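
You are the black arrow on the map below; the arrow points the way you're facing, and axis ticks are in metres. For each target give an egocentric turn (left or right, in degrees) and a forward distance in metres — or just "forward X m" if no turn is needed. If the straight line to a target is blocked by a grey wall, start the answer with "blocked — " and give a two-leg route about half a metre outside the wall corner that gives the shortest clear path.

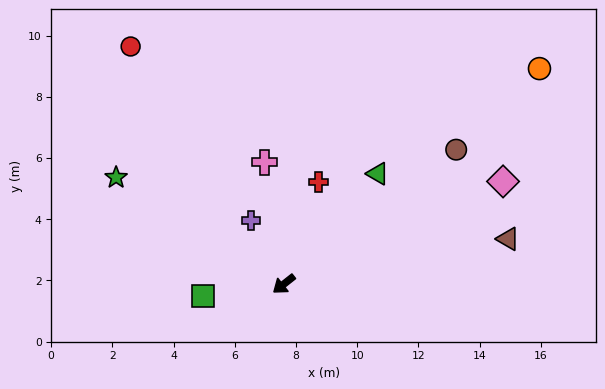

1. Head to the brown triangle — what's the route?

turn left 153°, forward 7.5 m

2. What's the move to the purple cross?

turn right 101°, forward 2.3 m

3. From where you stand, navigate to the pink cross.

turn right 119°, forward 4.0 m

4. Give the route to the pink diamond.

turn left 167°, forward 7.9 m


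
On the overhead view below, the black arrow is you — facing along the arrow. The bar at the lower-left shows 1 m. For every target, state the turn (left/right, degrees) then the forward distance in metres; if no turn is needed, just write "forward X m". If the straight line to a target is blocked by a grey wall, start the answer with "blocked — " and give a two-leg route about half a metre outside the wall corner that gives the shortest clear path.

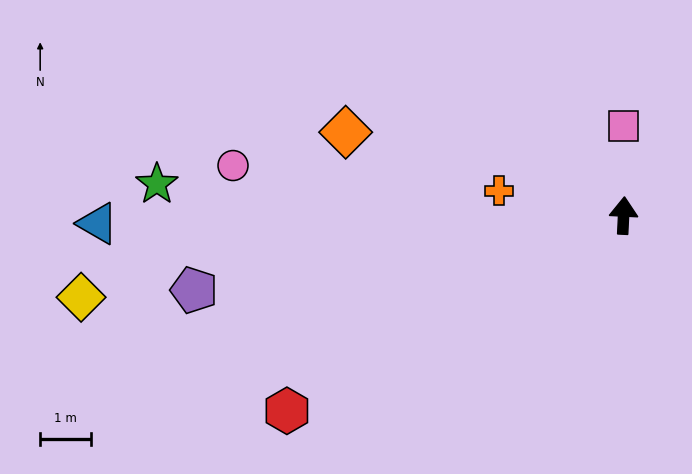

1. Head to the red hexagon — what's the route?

turn left 123°, forward 7.6 m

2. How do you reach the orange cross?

turn left 81°, forward 2.5 m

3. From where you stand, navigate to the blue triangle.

turn left 94°, forward 10.3 m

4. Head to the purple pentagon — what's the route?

turn left 103°, forward 8.5 m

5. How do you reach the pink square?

turn left 3°, forward 1.8 m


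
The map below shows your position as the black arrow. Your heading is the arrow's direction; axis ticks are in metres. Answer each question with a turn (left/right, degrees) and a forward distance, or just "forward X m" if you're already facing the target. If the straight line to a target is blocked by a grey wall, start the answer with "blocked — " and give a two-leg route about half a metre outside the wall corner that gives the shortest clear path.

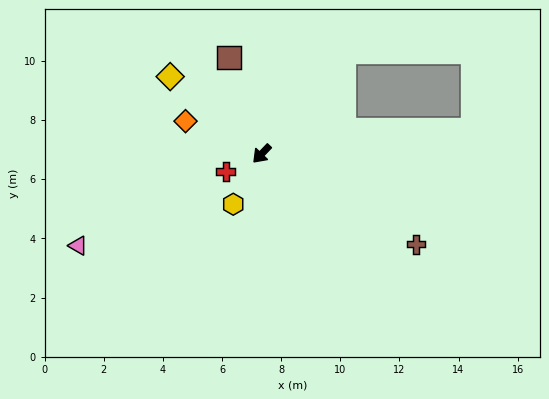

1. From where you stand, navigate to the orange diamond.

turn right 70°, forward 2.8 m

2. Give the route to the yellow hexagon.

turn left 14°, forward 2.0 m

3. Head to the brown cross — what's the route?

turn left 103°, forward 6.1 m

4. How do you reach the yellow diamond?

turn right 86°, forward 4.0 m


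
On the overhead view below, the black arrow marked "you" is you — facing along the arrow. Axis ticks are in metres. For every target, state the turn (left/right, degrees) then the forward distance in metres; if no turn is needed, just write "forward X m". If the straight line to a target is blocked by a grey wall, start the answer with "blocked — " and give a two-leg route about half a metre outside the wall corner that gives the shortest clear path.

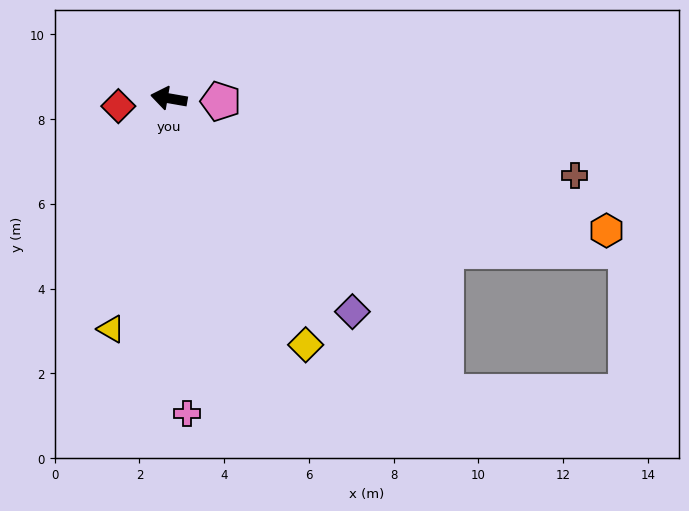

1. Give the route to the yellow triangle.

turn left 86°, forward 5.6 m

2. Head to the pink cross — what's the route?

turn left 103°, forward 7.5 m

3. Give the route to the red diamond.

turn left 19°, forward 1.2 m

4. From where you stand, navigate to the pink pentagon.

turn right 174°, forward 1.2 m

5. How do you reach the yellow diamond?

turn left 129°, forward 6.7 m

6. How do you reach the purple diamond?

turn left 141°, forward 6.6 m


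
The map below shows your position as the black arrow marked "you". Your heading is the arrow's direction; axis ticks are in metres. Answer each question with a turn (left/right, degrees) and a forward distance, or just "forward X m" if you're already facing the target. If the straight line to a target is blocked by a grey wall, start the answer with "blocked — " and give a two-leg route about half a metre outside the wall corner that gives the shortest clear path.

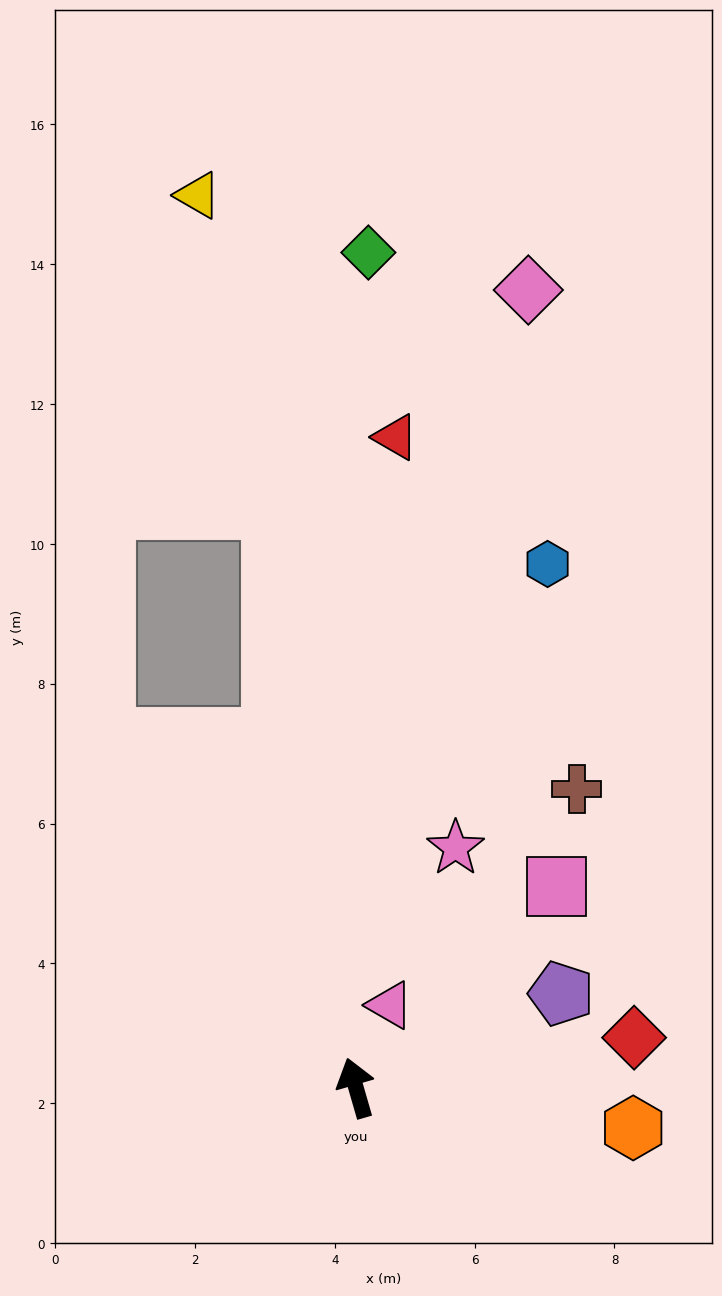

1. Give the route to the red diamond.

turn right 96°, forward 4.0 m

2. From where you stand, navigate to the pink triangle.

turn right 38°, forward 1.3 m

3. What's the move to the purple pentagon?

turn right 81°, forward 3.2 m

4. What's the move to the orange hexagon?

turn right 114°, forward 4.0 m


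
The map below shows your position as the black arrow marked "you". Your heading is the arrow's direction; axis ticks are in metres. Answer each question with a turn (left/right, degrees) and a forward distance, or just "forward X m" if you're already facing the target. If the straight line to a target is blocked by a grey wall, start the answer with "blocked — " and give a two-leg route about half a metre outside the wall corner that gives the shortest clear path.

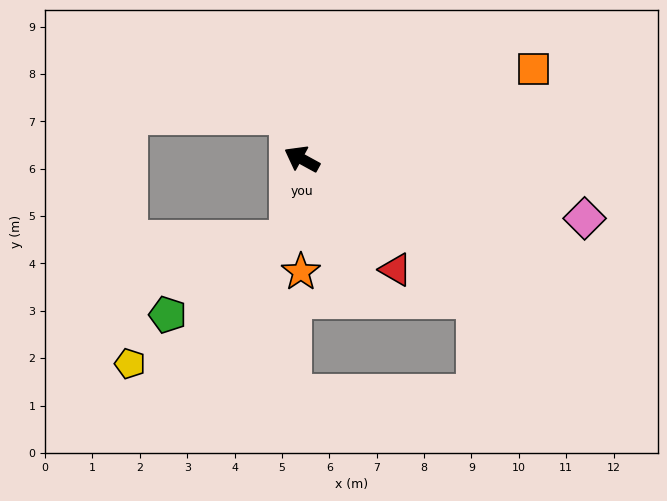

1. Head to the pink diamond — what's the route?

turn right 163°, forward 6.1 m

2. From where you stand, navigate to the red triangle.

turn left 159°, forward 3.1 m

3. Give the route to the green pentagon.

blocked — turn left 110°, forward 1.7 m, then turn right 50°, forward 3.0 m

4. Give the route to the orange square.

turn right 130°, forward 5.3 m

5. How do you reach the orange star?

turn left 118°, forward 2.4 m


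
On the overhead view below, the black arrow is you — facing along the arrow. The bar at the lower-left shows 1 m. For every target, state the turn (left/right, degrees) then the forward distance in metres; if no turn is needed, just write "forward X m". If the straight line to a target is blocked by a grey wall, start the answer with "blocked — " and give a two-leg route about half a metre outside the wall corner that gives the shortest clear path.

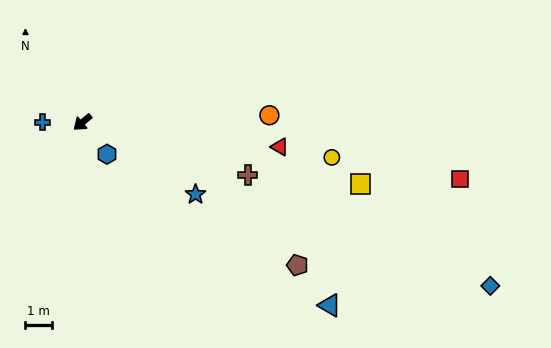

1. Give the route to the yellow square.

turn left 128°, forward 10.7 m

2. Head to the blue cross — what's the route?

turn right 40°, forward 1.5 m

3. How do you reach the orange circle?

turn left 142°, forward 7.0 m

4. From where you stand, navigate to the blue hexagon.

turn left 88°, forward 1.5 m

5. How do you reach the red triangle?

turn left 133°, forward 7.5 m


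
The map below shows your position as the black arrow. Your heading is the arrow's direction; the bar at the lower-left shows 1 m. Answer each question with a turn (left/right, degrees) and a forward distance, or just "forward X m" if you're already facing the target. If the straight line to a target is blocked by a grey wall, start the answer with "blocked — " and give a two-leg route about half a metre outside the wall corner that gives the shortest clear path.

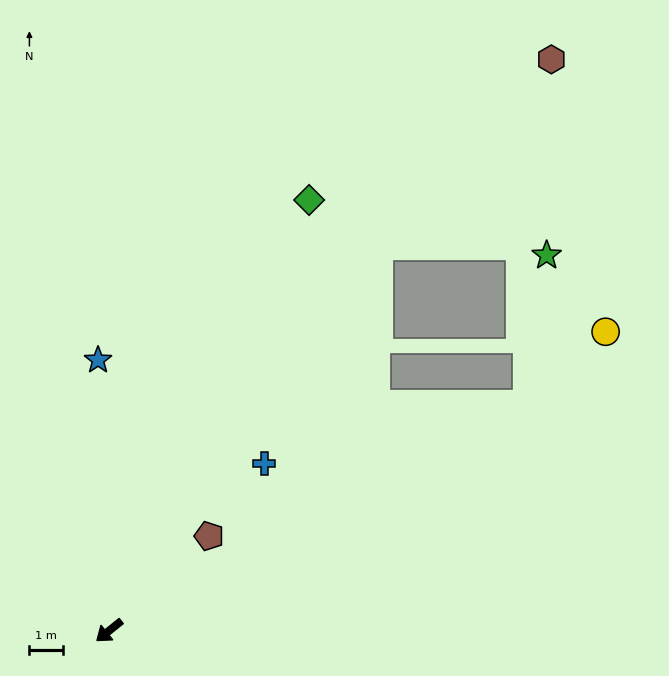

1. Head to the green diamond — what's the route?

turn right 154°, forward 14.0 m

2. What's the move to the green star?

blocked — turn left 170°, forward 14.1 m, then turn left 54°, forward 4.4 m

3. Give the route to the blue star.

turn right 126°, forward 8.0 m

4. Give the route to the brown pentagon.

turn right 175°, forward 4.1 m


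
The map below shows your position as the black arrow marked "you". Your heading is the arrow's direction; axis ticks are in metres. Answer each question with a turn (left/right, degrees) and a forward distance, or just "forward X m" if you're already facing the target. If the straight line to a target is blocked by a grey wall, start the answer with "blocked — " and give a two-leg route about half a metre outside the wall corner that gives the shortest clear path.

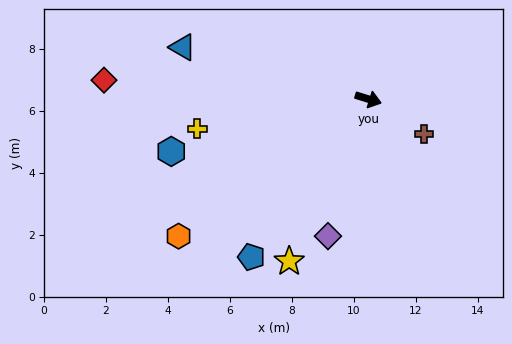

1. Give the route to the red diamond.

turn right 167°, forward 8.6 m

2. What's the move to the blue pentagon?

turn right 109°, forward 6.3 m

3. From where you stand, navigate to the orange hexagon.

turn right 127°, forward 7.6 m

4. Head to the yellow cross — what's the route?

turn right 153°, forward 5.6 m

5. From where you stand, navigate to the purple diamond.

turn right 89°, forward 4.6 m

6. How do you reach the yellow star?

turn right 99°, forward 5.8 m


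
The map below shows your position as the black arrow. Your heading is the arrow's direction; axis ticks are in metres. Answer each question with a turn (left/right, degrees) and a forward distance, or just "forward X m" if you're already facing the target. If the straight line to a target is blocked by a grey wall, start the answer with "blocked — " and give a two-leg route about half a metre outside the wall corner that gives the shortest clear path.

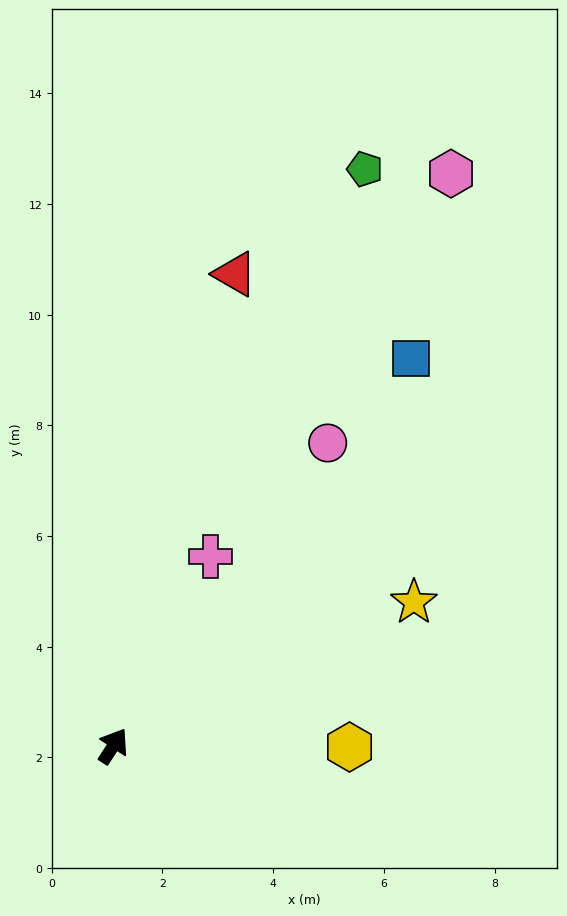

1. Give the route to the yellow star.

turn right 32°, forward 6.0 m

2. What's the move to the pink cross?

turn left 6°, forward 3.8 m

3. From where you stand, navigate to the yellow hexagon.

turn right 57°, forward 4.3 m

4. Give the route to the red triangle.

turn left 18°, forward 8.8 m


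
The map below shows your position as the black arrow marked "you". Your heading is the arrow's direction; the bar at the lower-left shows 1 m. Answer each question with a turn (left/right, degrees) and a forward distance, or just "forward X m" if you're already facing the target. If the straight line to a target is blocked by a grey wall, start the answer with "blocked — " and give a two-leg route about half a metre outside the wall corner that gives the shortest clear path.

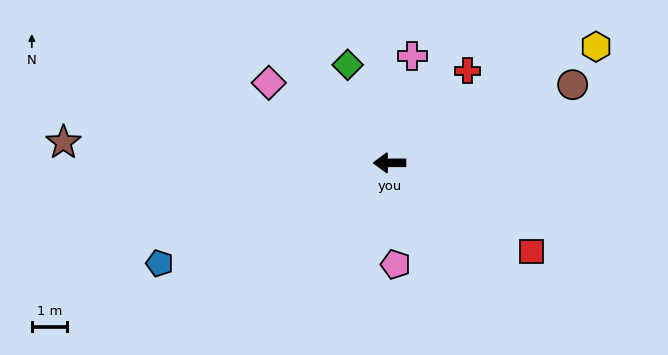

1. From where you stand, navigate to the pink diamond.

turn right 34°, forward 4.1 m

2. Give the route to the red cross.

turn right 130°, forward 3.4 m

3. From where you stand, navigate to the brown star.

turn right 4°, forward 9.2 m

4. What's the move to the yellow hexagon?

turn right 151°, forward 6.7 m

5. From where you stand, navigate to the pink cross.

turn right 102°, forward 3.1 m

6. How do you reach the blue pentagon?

turn left 23°, forward 7.1 m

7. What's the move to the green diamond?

turn right 67°, forward 3.0 m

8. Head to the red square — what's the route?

turn left 148°, forward 4.7 m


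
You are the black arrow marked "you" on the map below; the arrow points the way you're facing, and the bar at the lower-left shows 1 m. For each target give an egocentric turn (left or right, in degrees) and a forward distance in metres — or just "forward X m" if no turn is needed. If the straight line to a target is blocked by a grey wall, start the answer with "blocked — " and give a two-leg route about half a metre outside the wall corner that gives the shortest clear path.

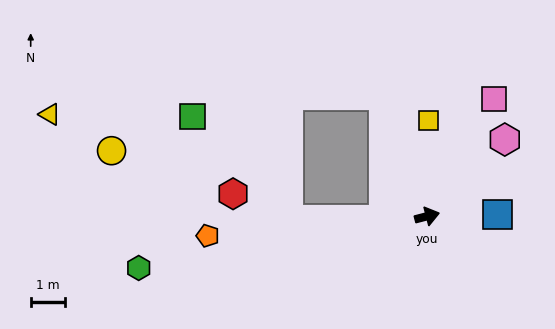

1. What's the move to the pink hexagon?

turn left 30°, forward 3.1 m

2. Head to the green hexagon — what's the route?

turn left 176°, forward 8.4 m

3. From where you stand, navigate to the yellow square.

turn left 75°, forward 2.8 m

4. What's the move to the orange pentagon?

turn left 171°, forward 6.3 m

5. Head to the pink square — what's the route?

turn left 46°, forward 3.9 m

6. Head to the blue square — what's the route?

turn right 13°, forward 2.0 m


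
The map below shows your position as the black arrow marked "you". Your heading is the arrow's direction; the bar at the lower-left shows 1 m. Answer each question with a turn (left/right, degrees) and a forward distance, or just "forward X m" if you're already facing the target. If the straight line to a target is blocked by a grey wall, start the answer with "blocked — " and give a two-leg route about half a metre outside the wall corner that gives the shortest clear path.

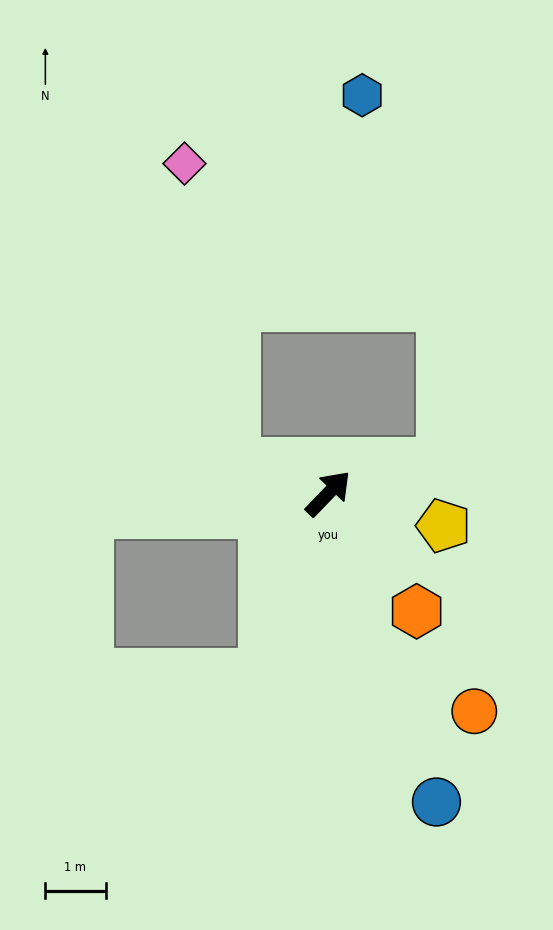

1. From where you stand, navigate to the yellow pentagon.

turn right 62°, forward 2.0 m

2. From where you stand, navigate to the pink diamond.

blocked — turn left 116°, forward 1.6 m, then turn right 63°, forward 5.0 m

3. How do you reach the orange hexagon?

turn right 99°, forward 2.4 m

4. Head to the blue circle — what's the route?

turn right 117°, forward 5.4 m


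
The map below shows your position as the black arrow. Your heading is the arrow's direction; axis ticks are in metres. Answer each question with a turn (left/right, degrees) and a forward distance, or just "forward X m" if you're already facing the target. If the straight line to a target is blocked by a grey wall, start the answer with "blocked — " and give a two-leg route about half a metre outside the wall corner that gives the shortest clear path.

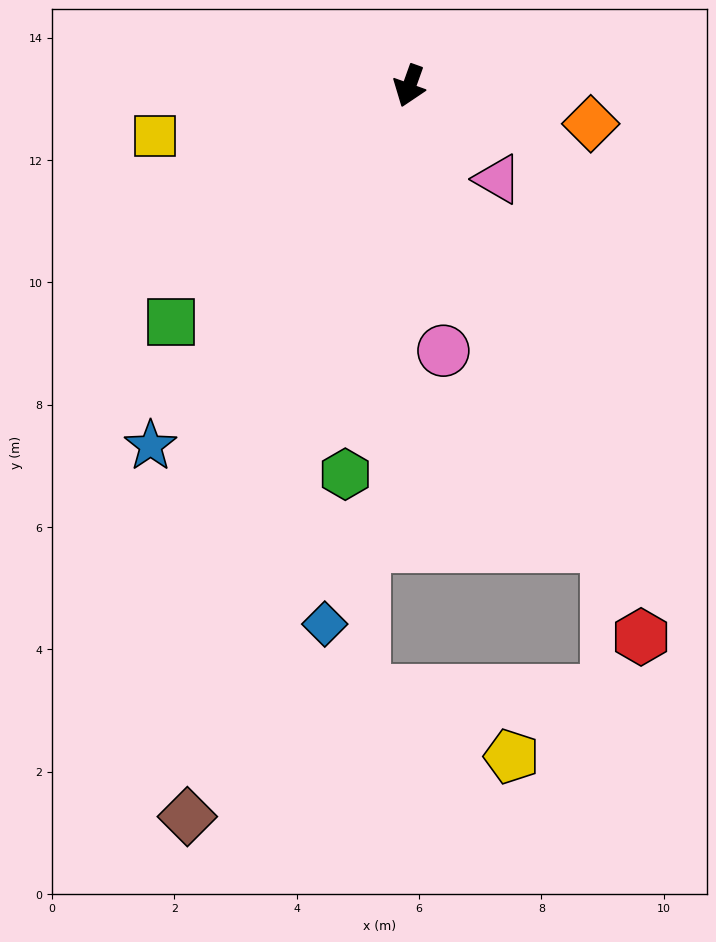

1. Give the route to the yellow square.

turn right 59°, forward 4.2 m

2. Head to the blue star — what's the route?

turn right 16°, forward 7.2 m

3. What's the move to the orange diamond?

turn left 98°, forward 3.0 m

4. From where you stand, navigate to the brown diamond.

turn left 3°, forward 12.5 m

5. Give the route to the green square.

turn right 26°, forward 5.5 m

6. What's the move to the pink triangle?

turn left 63°, forward 2.1 m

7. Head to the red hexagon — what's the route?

turn left 43°, forward 9.8 m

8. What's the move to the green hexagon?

turn left 10°, forward 6.4 m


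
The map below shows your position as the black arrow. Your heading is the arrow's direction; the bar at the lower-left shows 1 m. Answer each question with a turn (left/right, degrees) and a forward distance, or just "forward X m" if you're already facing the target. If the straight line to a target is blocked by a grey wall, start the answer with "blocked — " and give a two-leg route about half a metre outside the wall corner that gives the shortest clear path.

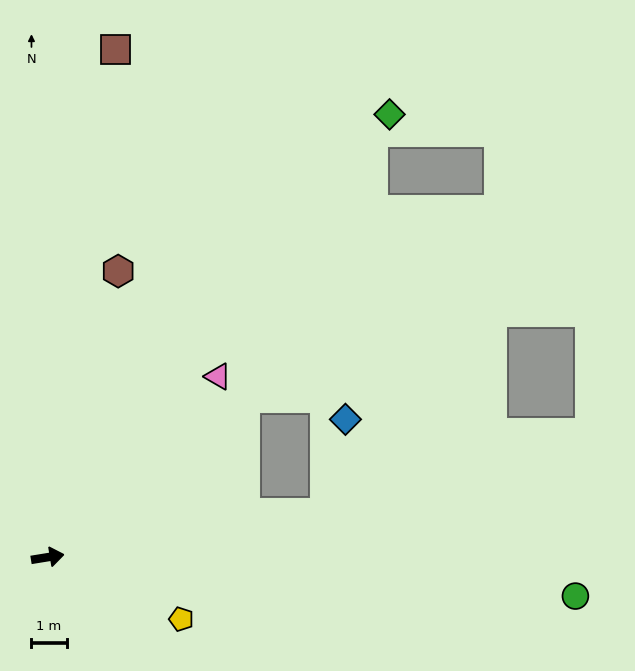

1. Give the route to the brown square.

turn left 73°, forward 14.6 m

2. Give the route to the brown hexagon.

turn left 67°, forward 8.4 m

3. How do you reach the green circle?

turn right 13°, forward 15.1 m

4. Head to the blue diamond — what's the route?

blocked — forward 8.0 m, then turn left 68°, forward 2.7 m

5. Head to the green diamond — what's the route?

turn left 43°, forward 16.0 m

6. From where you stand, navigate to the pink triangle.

turn left 37°, forward 7.1 m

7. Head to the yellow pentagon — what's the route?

turn right 34°, forward 4.2 m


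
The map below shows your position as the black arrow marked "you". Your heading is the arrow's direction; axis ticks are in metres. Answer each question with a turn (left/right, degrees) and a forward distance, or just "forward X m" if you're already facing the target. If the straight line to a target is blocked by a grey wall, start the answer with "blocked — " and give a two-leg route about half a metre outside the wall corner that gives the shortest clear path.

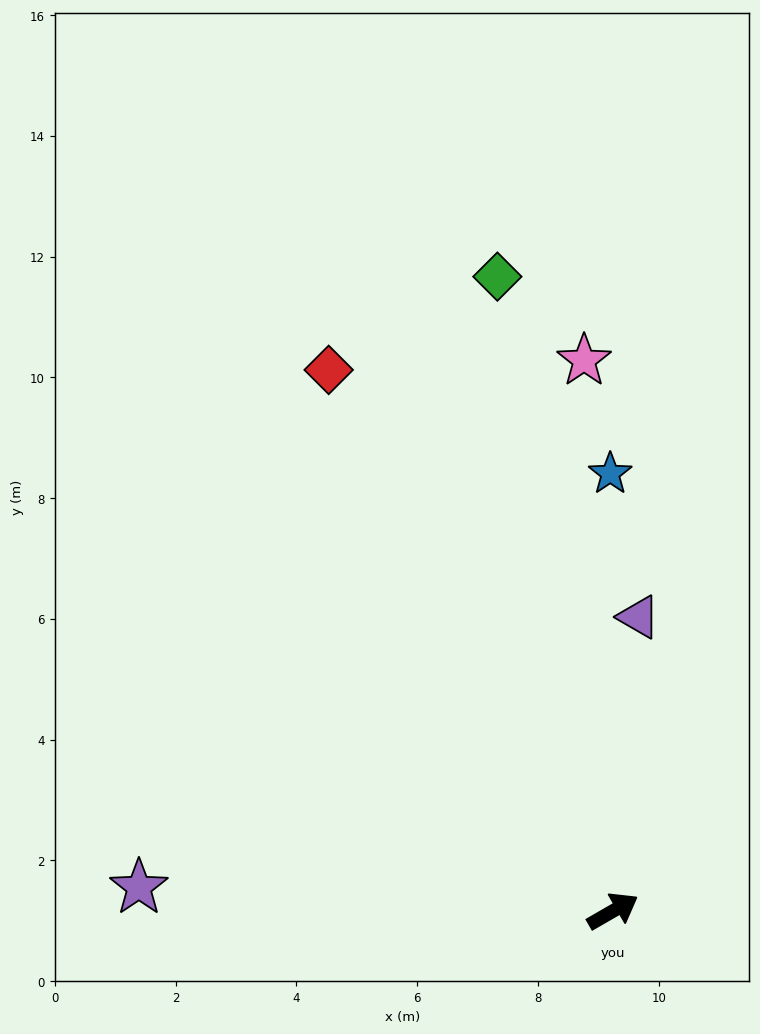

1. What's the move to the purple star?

turn left 147°, forward 7.9 m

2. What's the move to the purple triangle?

turn left 55°, forward 4.9 m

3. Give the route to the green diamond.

turn left 70°, forward 10.7 m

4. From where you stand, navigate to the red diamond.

turn left 88°, forward 10.1 m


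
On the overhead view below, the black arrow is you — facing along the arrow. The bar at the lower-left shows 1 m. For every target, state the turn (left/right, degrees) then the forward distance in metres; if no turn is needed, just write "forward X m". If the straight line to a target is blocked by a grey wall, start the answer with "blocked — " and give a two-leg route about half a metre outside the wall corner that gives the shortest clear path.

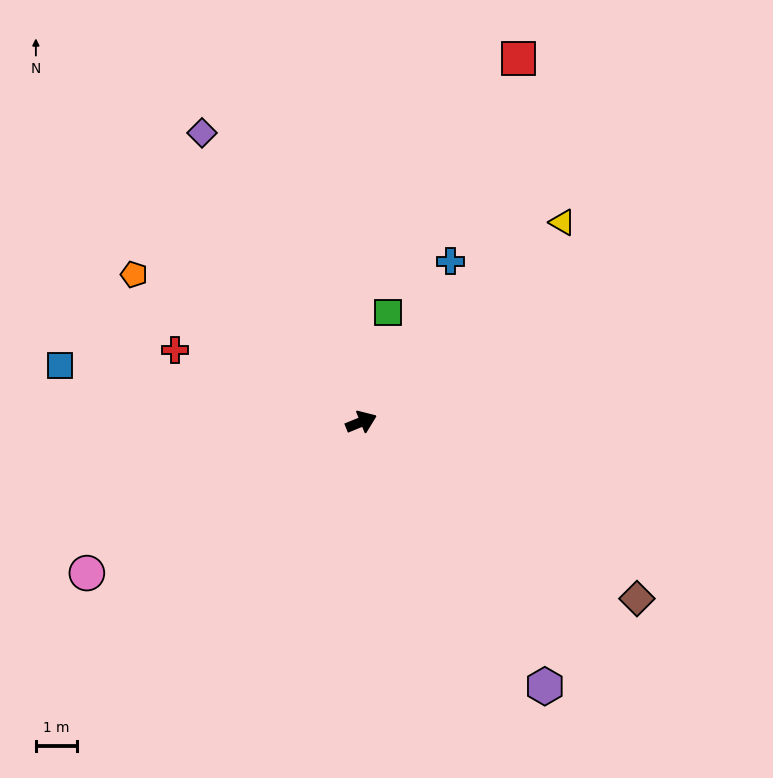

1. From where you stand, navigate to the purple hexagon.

turn right 77°, forward 7.7 m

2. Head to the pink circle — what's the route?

turn right 173°, forward 7.5 m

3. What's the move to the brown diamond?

turn right 55°, forward 7.9 m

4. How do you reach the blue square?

turn left 147°, forward 7.4 m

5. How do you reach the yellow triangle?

turn left 23°, forward 6.8 m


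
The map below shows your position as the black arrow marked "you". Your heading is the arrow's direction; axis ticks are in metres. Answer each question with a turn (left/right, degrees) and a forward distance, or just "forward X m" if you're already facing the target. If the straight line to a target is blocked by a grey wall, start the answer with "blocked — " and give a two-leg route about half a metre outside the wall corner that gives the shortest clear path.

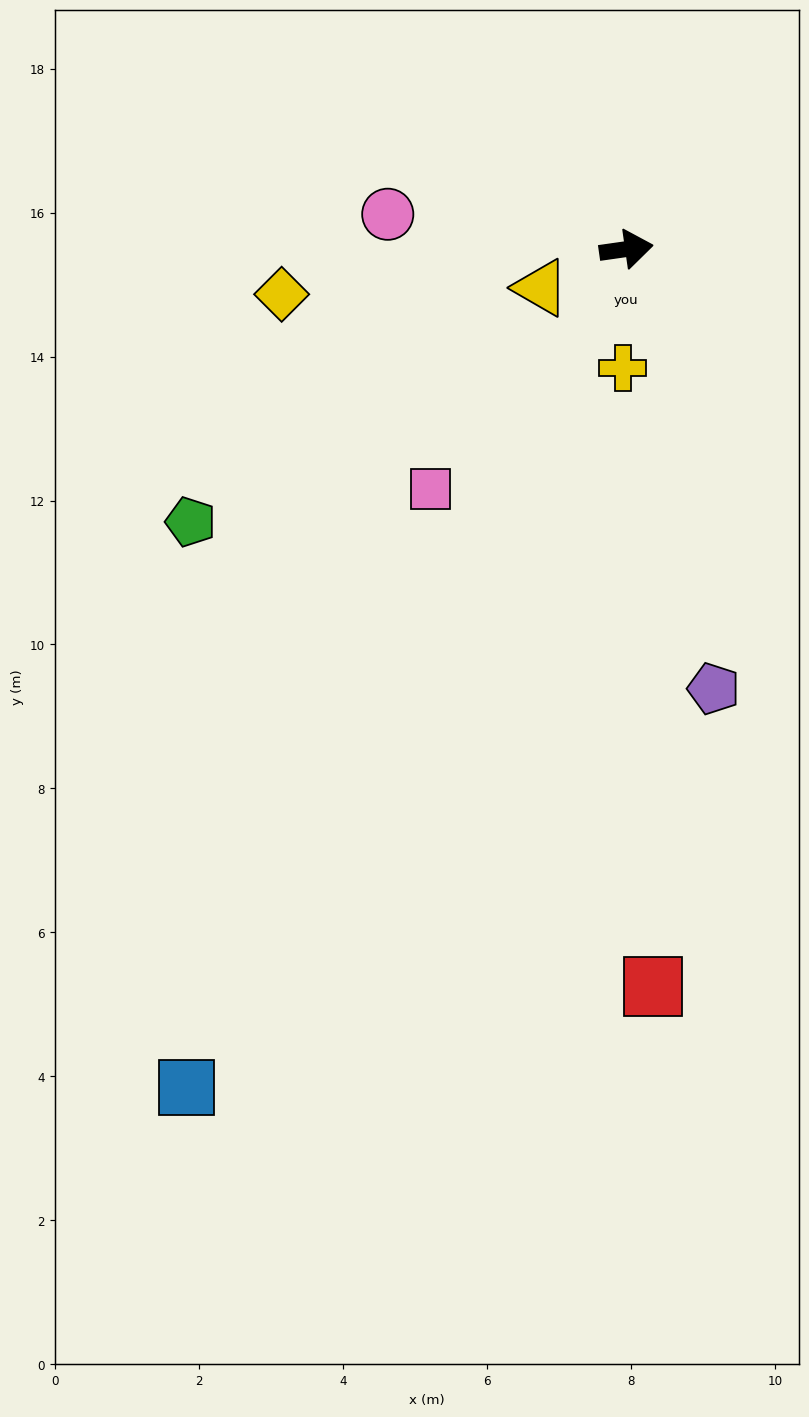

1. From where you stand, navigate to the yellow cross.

turn right 100°, forward 1.7 m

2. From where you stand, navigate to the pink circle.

turn left 164°, forward 3.4 m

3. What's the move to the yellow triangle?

turn right 164°, forward 1.3 m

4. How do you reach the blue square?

turn right 126°, forward 13.2 m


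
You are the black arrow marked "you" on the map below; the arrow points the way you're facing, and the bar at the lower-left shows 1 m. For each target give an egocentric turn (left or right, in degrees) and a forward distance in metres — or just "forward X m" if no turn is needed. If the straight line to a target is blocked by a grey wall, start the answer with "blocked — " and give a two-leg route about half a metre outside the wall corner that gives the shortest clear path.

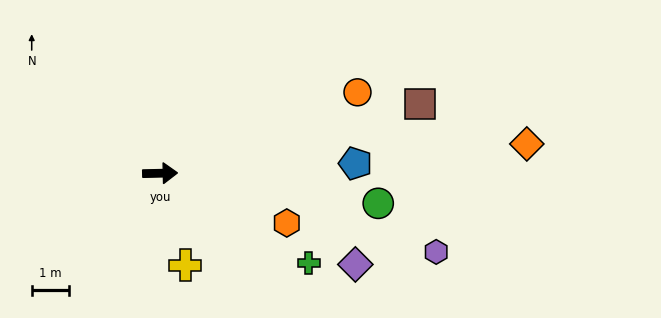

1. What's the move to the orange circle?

turn left 21°, forward 5.7 m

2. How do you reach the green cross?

turn right 32°, forward 4.6 m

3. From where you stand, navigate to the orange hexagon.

turn right 23°, forward 3.6 m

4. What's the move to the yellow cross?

turn right 76°, forward 2.5 m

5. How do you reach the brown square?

turn left 14°, forward 7.2 m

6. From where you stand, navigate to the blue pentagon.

forward 5.2 m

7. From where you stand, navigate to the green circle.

turn right 9°, forward 5.9 m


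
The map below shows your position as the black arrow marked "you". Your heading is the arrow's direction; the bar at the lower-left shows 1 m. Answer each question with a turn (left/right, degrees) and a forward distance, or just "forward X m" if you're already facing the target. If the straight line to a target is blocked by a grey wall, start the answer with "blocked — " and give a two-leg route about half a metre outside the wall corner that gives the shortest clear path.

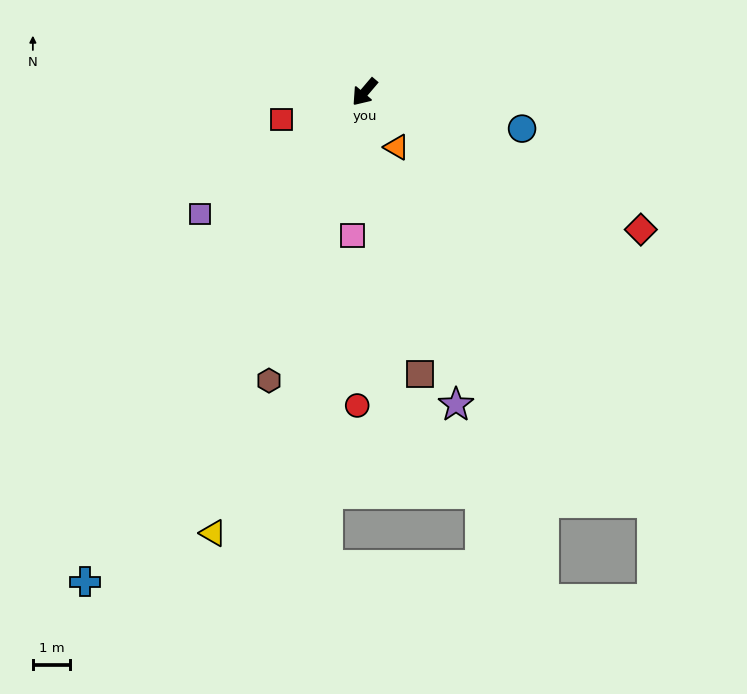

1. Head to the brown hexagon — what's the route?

turn left 22°, forward 8.2 m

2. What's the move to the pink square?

turn left 35°, forward 3.9 m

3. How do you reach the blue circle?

turn left 117°, forward 4.4 m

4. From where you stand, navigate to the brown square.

turn left 51°, forward 7.8 m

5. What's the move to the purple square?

turn right 13°, forward 5.5 m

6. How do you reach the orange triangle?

turn left 71°, forward 1.7 m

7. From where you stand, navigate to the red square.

turn right 31°, forward 2.4 m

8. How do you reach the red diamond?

turn left 104°, forward 8.3 m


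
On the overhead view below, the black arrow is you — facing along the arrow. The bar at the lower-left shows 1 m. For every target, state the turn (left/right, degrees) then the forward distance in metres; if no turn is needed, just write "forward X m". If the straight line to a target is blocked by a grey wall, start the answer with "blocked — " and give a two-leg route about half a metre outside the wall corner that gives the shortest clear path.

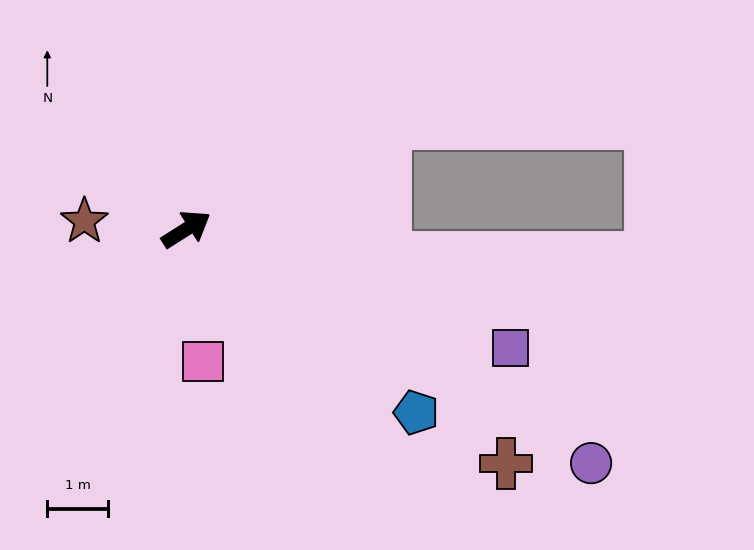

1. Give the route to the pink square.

turn right 115°, forward 2.2 m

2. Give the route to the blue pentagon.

turn right 71°, forward 4.8 m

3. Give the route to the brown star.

turn left 143°, forward 1.7 m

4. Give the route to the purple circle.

turn right 62°, forward 7.7 m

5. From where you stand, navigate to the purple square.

turn right 52°, forward 5.7 m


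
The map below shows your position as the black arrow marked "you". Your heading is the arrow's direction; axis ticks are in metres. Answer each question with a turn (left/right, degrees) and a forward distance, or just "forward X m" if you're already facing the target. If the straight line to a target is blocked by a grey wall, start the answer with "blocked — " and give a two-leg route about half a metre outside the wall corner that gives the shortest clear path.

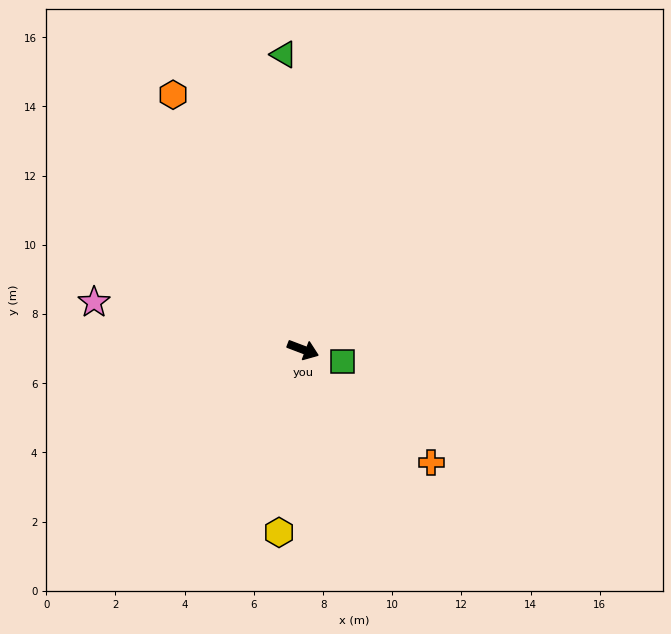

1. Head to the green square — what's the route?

turn left 4°, forward 1.2 m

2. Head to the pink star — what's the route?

turn right 172°, forward 6.2 m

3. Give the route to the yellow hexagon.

turn right 77°, forward 5.3 m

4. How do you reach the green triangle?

turn left 115°, forward 8.5 m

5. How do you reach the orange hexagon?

turn left 138°, forward 8.3 m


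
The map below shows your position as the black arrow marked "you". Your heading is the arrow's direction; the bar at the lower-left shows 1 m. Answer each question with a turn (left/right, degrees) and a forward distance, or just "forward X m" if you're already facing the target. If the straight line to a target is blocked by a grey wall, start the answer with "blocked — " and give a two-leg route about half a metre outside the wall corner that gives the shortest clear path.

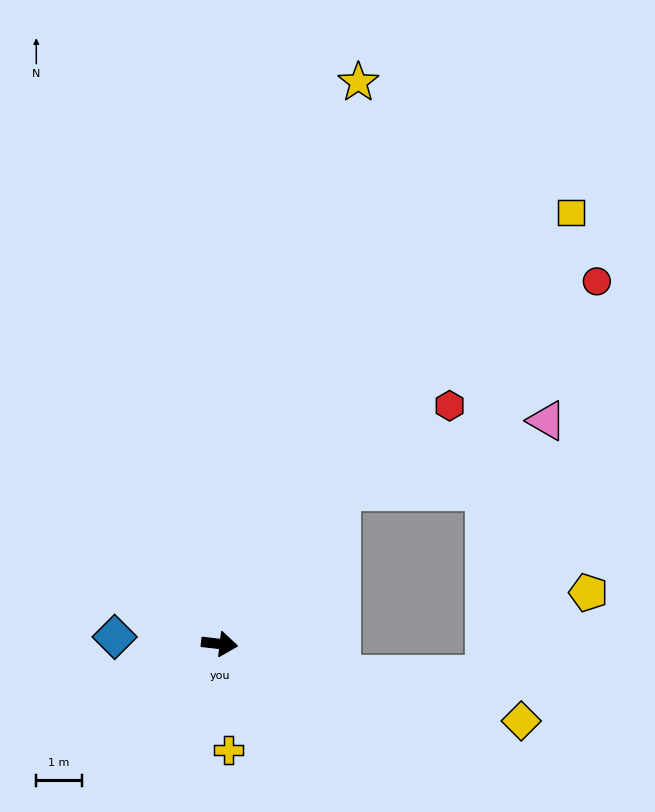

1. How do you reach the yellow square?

turn left 57°, forward 12.2 m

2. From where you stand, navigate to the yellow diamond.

turn right 8°, forward 6.8 m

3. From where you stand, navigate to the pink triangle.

blocked — turn left 58°, forward 4.3 m, then turn right 32°, forward 4.8 m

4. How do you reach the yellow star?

turn left 83°, forward 12.7 m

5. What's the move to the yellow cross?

turn right 79°, forward 2.3 m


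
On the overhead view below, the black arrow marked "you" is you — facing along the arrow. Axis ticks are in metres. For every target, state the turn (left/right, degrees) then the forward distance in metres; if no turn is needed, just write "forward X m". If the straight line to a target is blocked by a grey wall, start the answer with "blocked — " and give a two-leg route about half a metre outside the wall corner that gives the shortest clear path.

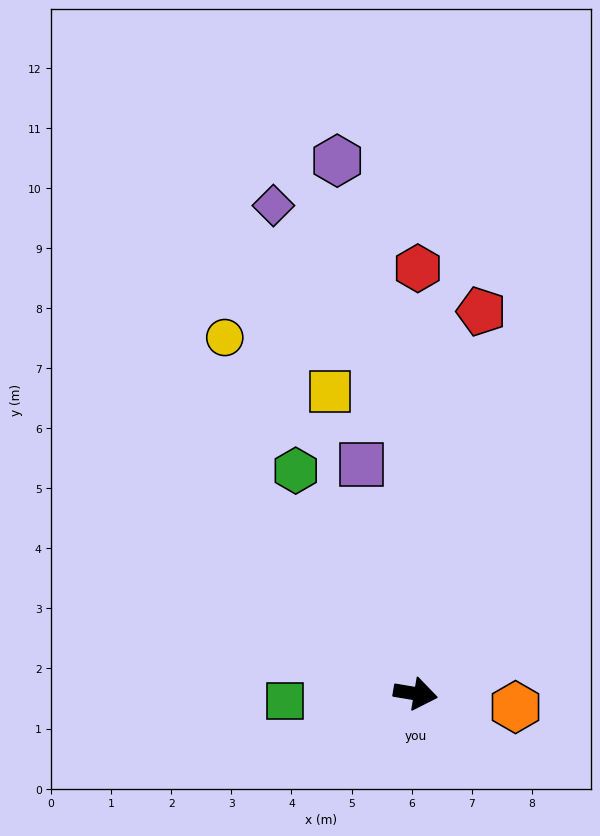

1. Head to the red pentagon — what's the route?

turn left 90°, forward 6.5 m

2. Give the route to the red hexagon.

turn left 99°, forward 7.1 m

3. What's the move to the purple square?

turn left 113°, forward 3.9 m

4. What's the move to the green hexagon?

turn left 128°, forward 4.2 m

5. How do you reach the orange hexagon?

forward 1.7 m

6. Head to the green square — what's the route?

turn right 167°, forward 2.2 m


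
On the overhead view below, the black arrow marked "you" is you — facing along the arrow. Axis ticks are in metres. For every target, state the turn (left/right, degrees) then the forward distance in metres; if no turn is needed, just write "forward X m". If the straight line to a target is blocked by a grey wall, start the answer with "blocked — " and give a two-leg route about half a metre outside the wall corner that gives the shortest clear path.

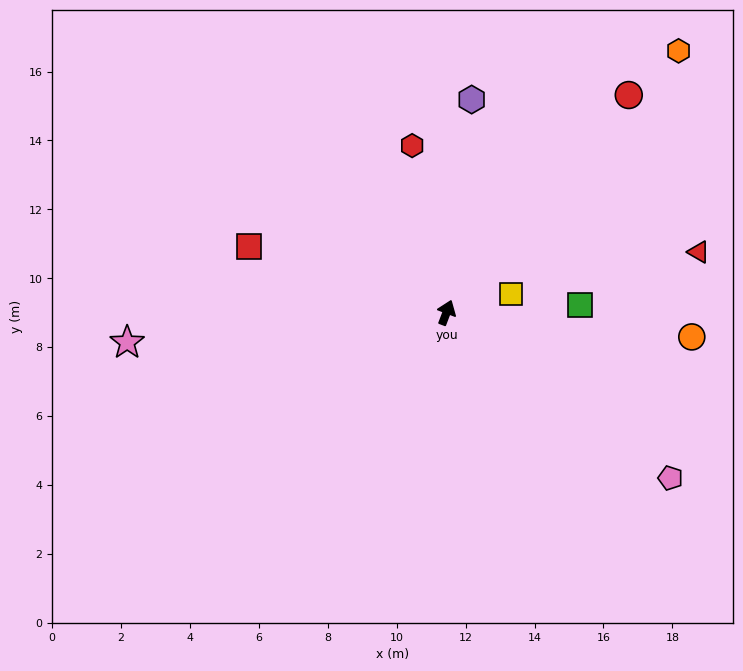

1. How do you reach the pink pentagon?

turn right 106°, forward 8.1 m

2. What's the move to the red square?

turn left 92°, forward 6.0 m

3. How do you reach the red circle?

turn right 19°, forward 8.2 m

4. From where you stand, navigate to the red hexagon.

turn left 32°, forward 4.9 m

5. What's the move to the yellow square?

turn right 53°, forward 2.0 m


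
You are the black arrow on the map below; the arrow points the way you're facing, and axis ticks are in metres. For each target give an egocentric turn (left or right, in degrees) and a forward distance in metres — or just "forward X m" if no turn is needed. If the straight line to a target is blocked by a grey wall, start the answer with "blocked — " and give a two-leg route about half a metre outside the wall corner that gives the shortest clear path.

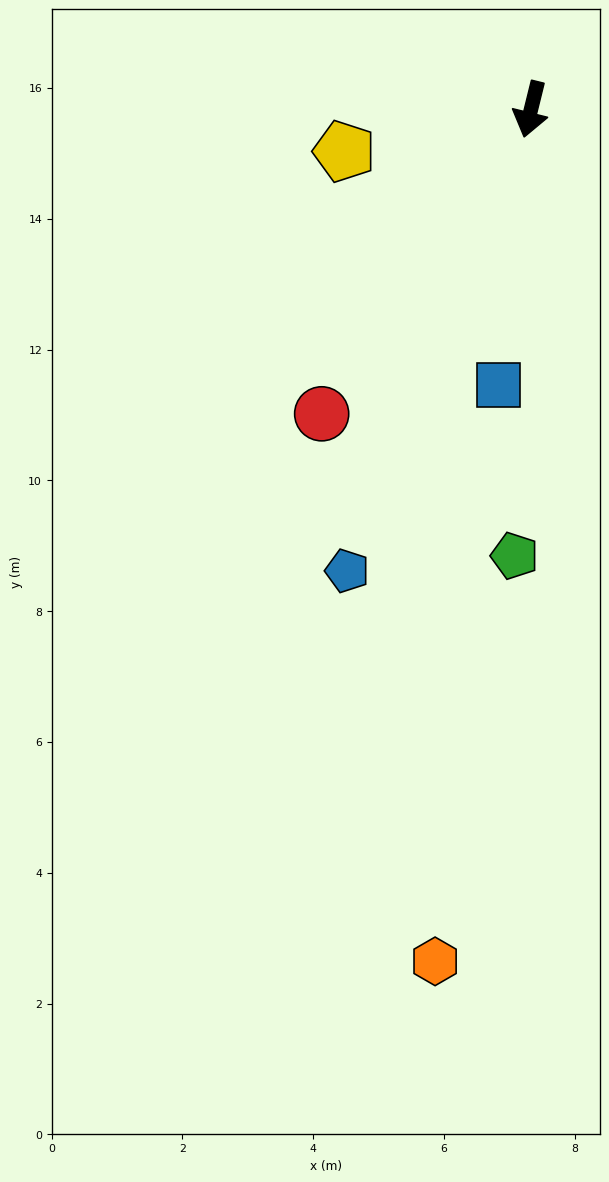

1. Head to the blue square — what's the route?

turn left 7°, forward 4.2 m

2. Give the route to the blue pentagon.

turn right 8°, forward 7.6 m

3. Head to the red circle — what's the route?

turn right 21°, forward 5.6 m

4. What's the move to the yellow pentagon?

turn right 63°, forward 2.9 m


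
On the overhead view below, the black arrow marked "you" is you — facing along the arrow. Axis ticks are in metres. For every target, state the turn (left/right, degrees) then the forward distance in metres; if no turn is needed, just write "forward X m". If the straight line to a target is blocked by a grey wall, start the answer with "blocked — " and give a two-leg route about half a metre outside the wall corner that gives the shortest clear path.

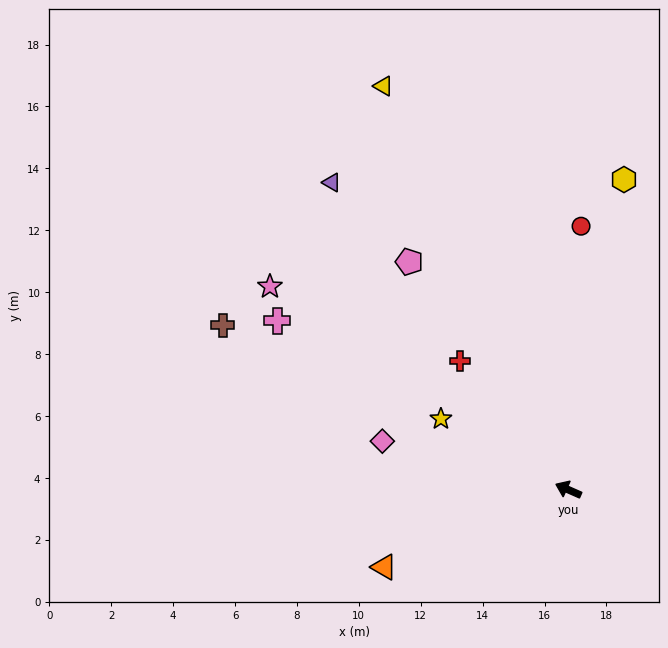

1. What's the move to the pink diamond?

turn left 9°, forward 6.2 m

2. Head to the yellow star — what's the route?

turn right 5°, forward 4.7 m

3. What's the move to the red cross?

turn right 26°, forward 5.4 m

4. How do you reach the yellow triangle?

turn right 42°, forward 14.3 m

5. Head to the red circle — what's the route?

turn right 69°, forward 8.5 m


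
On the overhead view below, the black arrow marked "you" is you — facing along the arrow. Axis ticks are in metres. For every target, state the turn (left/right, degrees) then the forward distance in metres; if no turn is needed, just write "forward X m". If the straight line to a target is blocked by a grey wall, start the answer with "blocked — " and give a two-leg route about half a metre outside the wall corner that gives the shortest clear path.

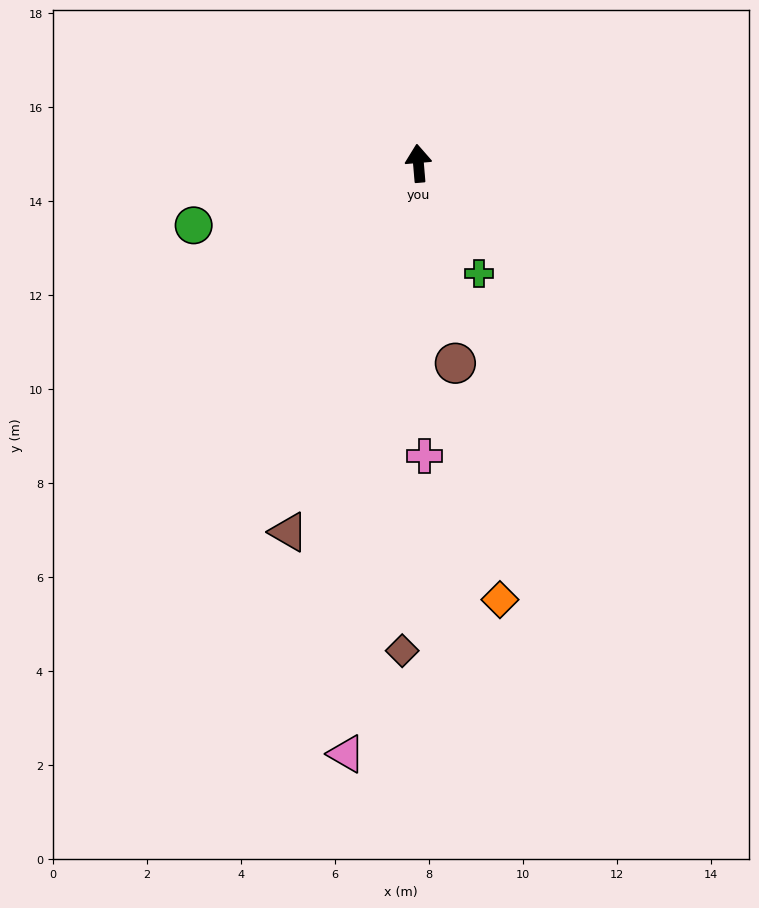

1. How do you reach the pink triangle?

turn left 168°, forward 12.7 m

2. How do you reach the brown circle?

turn right 174°, forward 4.3 m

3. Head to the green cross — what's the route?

turn right 156°, forward 2.7 m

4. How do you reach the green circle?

turn left 101°, forward 5.0 m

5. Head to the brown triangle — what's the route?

turn left 156°, forward 8.3 m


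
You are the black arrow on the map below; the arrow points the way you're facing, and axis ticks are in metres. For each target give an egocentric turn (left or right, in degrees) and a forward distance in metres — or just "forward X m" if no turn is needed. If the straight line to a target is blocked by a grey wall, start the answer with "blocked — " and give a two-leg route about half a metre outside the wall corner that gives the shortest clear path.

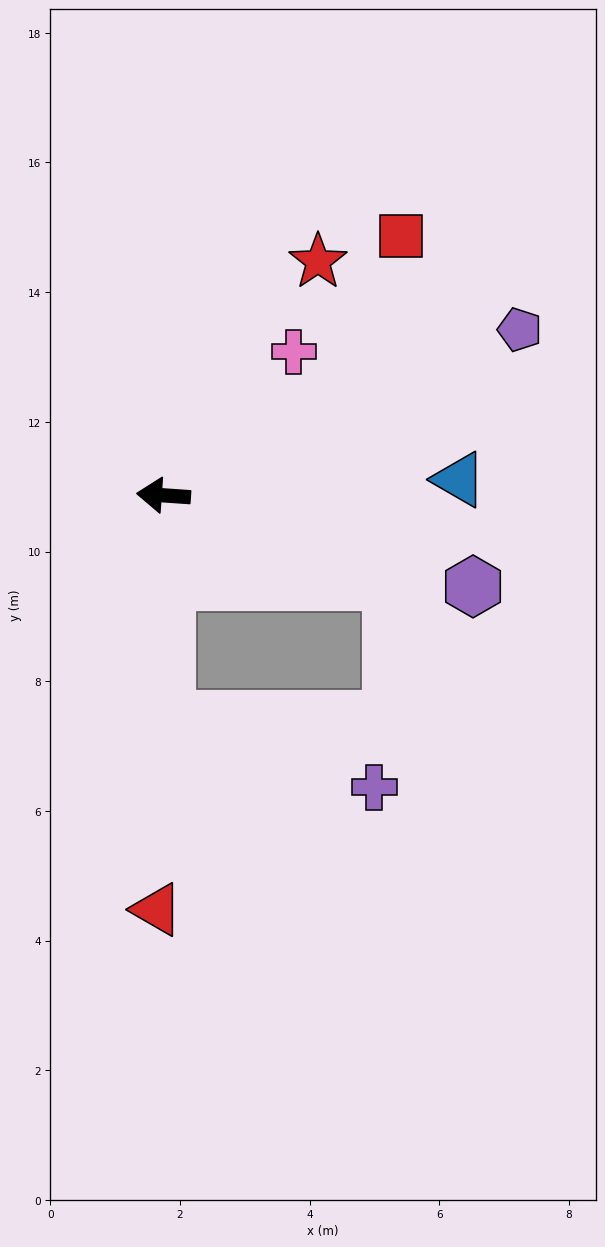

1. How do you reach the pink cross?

turn right 128°, forward 3.0 m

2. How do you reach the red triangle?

turn left 93°, forward 6.4 m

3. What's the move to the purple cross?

blocked — turn left 95°, forward 3.4 m, then turn left 71°, forward 3.4 m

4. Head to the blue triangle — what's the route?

turn right 173°, forward 4.6 m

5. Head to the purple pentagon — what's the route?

turn right 151°, forward 6.1 m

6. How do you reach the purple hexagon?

turn left 168°, forward 5.0 m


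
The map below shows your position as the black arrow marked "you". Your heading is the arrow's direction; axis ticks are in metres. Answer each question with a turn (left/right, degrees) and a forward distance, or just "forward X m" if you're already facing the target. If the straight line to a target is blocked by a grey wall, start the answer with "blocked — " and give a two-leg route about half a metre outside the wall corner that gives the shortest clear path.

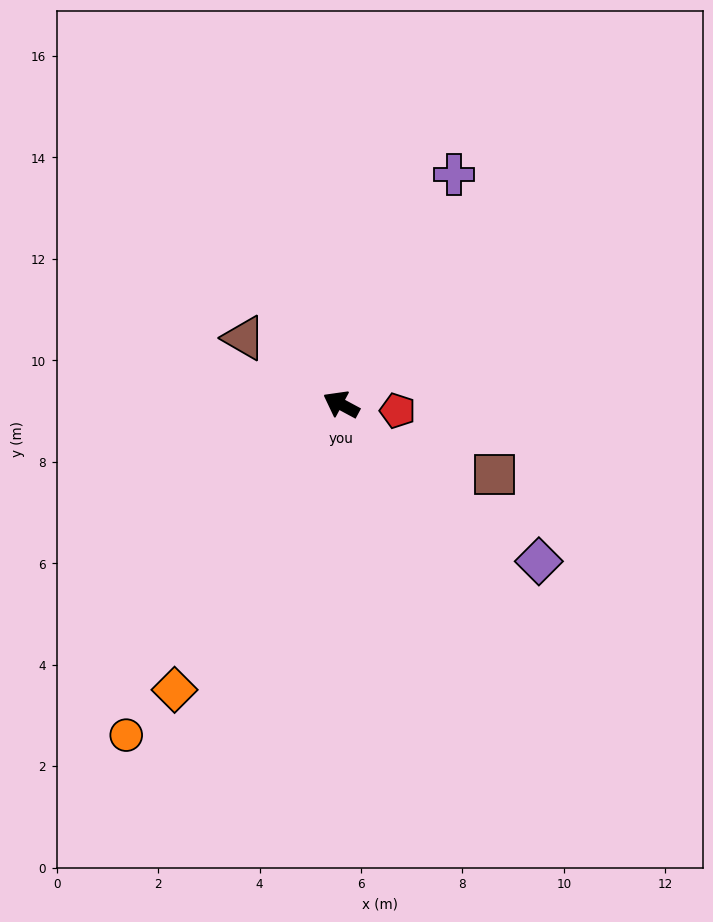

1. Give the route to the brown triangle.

turn right 6°, forward 2.3 m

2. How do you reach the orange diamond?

turn left 88°, forward 6.5 m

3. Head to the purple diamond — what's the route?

turn left 170°, forward 5.0 m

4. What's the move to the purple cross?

turn right 88°, forward 5.0 m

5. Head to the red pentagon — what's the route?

turn right 158°, forward 1.1 m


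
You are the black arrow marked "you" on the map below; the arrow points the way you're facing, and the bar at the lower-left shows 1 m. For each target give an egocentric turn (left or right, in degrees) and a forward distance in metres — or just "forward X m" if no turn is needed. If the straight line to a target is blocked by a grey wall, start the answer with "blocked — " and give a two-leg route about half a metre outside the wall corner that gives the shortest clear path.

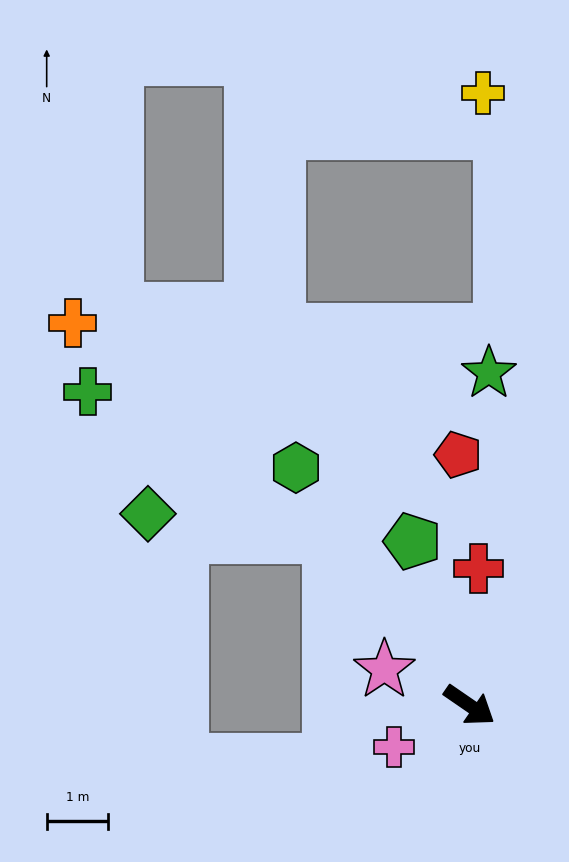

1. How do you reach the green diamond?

blocked — turn left 164°, forward 3.6 m, then turn left 43°, forward 3.0 m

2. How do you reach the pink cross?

turn right 116°, forward 1.4 m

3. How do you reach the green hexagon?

turn left 161°, forward 4.8 m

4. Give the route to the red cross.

turn left 121°, forward 2.2 m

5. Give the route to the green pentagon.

turn left 144°, forward 2.8 m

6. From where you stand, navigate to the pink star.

turn right 168°, forward 1.5 m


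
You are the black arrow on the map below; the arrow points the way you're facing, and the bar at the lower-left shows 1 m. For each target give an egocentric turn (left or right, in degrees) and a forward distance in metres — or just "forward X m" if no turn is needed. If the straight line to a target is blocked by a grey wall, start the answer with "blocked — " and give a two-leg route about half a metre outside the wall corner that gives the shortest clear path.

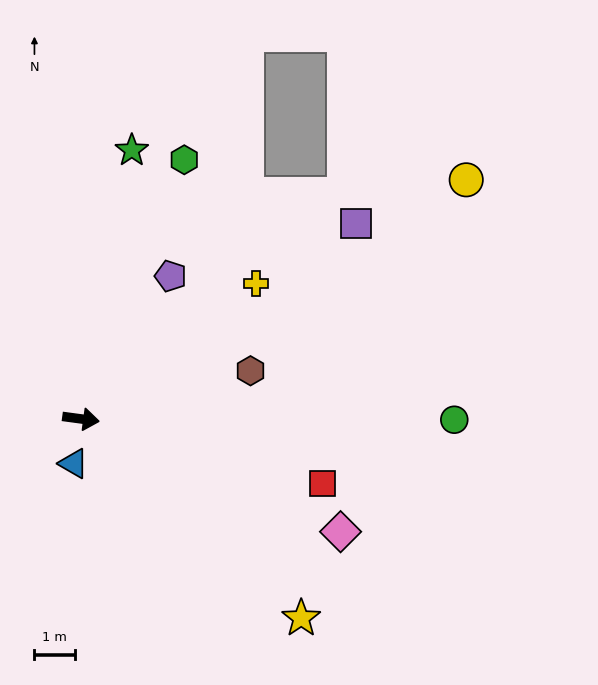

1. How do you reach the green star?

turn left 87°, forward 6.8 m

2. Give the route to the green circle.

turn left 8°, forward 9.3 m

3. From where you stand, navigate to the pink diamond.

turn right 16°, forward 7.0 m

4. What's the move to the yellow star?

turn right 34°, forward 7.4 m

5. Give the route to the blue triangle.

turn right 92°, forward 1.1 m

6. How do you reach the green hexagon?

turn left 76°, forward 6.9 m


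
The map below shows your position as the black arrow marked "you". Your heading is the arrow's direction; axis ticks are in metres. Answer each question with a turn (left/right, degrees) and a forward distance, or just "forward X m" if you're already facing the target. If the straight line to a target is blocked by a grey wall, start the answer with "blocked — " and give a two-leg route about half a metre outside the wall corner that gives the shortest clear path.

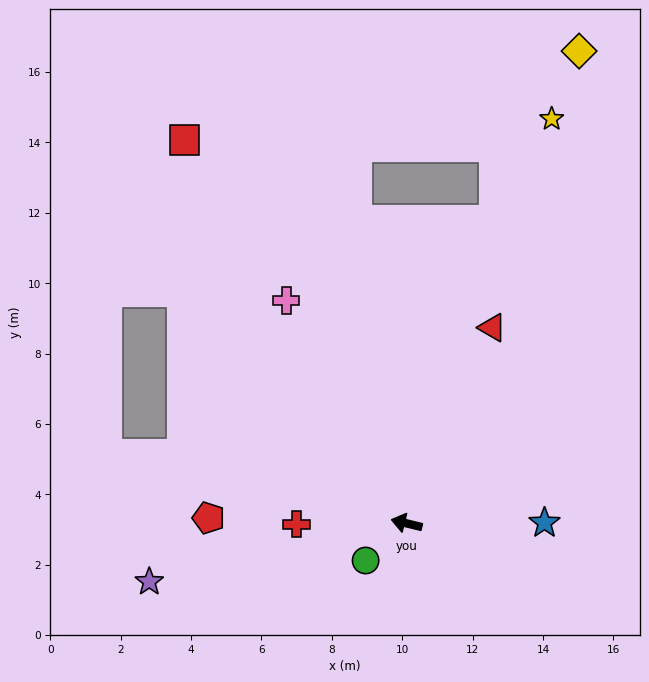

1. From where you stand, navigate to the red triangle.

turn right 100°, forward 6.1 m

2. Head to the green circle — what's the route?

turn left 56°, forward 1.6 m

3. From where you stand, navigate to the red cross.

turn left 14°, forward 3.1 m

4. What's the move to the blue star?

turn right 166°, forward 3.9 m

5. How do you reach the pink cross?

turn right 48°, forward 7.2 m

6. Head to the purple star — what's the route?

turn left 26°, forward 7.5 m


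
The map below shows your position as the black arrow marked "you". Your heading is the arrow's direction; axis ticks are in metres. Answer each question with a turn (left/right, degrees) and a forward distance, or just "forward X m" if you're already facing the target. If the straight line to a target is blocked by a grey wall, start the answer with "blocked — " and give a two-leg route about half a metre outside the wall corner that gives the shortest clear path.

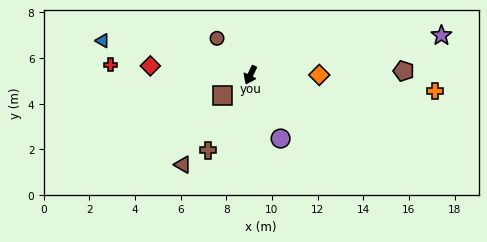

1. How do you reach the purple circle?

turn left 51°, forward 3.1 m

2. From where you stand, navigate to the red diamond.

turn right 70°, forward 4.4 m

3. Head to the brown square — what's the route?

turn right 27°, forward 1.5 m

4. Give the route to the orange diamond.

turn left 116°, forward 3.0 m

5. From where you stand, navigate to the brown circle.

turn right 112°, forward 2.2 m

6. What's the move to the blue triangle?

turn right 77°, forward 6.6 m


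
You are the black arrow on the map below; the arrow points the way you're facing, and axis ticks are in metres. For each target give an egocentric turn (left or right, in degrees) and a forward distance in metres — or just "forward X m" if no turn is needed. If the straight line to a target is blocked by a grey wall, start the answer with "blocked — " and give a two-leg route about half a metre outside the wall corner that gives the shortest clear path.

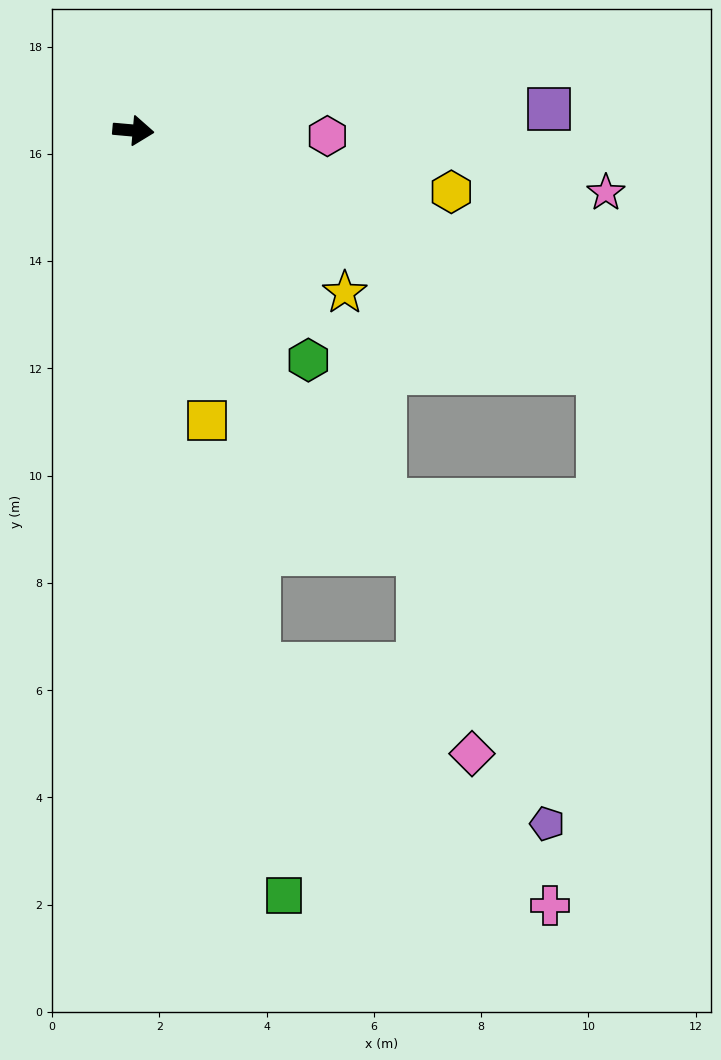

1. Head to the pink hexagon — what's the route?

turn left 3°, forward 3.6 m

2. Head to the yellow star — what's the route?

turn right 32°, forward 5.0 m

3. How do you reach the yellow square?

turn right 71°, forward 5.6 m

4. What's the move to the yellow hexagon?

turn right 6°, forward 6.0 m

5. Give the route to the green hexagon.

turn right 48°, forward 5.4 m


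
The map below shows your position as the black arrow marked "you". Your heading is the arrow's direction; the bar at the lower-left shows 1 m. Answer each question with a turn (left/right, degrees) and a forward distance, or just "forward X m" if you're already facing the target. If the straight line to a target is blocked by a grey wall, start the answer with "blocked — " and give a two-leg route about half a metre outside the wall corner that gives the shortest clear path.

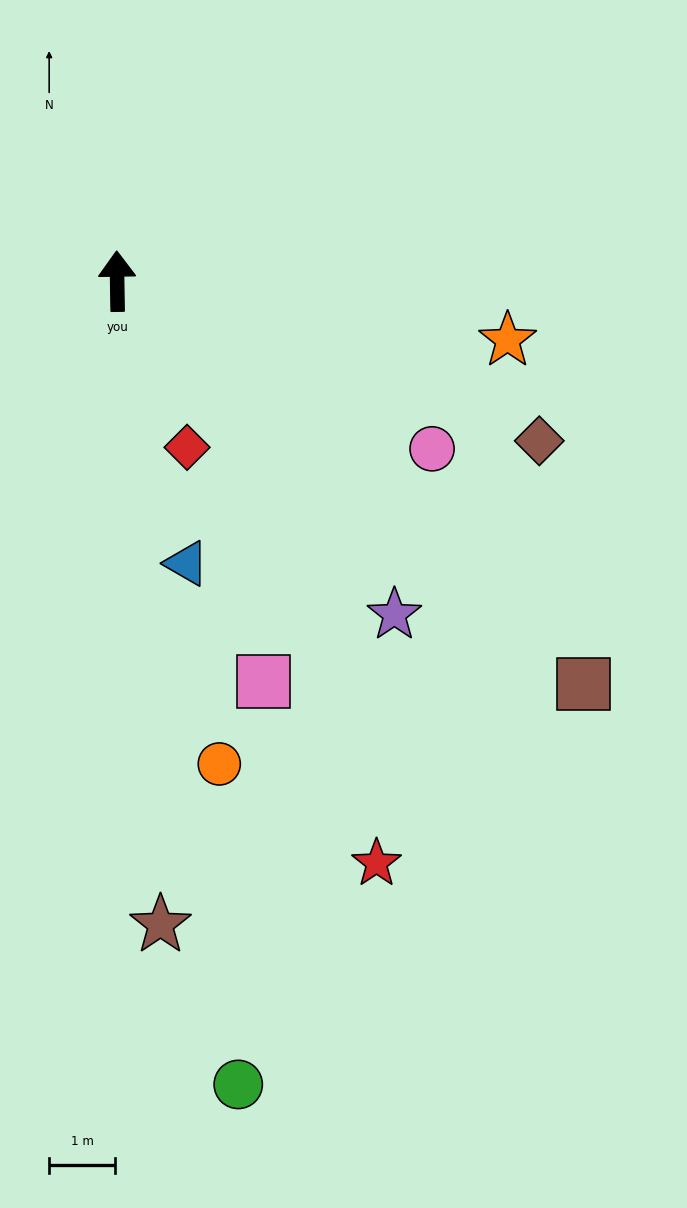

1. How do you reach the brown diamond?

turn right 112°, forward 6.8 m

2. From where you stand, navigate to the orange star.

turn right 100°, forward 6.0 m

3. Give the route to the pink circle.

turn right 119°, forward 5.4 m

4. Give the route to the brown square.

turn right 132°, forward 9.3 m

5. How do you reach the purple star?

turn right 141°, forward 6.6 m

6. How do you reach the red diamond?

turn right 158°, forward 2.7 m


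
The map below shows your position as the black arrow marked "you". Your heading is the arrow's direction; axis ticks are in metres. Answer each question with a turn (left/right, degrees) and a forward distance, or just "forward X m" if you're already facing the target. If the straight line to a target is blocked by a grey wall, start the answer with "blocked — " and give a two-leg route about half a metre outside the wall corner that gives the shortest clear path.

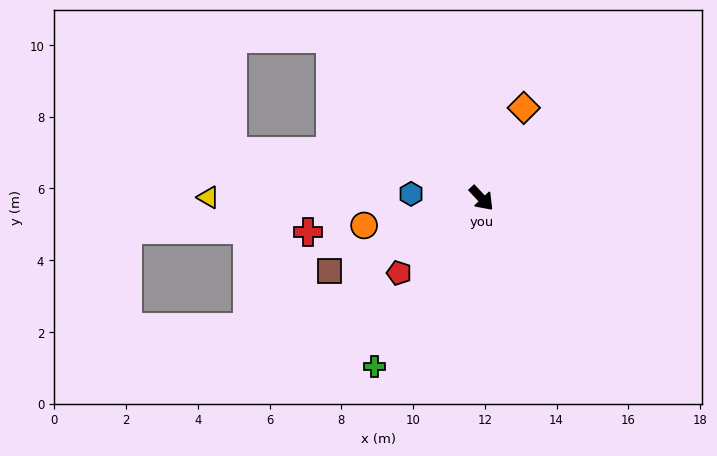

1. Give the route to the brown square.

turn right 107°, forward 4.7 m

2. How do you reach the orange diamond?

turn left 112°, forward 2.8 m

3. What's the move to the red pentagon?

turn right 91°, forward 3.1 m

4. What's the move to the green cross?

turn right 76°, forward 5.6 m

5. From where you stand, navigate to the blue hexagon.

turn right 137°, forward 2.0 m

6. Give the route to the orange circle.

turn right 120°, forward 3.4 m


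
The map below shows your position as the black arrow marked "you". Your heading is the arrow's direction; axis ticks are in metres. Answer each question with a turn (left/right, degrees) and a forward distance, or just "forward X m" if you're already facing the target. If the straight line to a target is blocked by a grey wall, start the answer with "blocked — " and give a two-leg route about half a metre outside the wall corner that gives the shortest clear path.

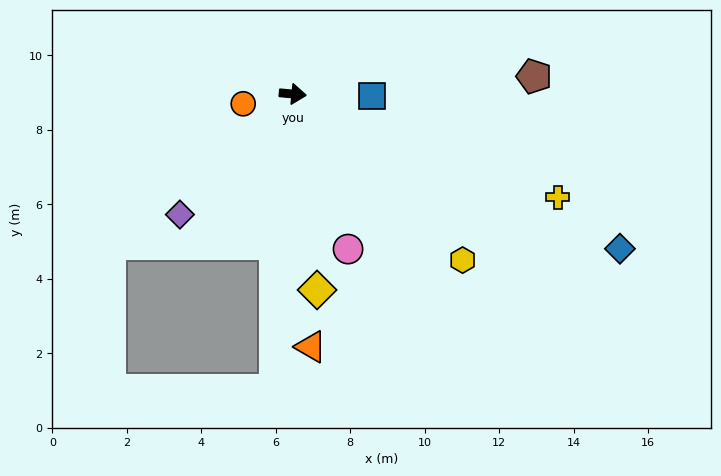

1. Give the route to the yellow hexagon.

turn right 39°, forward 6.4 m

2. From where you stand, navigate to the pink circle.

turn right 65°, forward 4.4 m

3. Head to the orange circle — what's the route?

turn right 163°, forward 1.4 m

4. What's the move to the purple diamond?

turn right 128°, forward 4.4 m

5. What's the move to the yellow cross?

turn right 16°, forward 7.6 m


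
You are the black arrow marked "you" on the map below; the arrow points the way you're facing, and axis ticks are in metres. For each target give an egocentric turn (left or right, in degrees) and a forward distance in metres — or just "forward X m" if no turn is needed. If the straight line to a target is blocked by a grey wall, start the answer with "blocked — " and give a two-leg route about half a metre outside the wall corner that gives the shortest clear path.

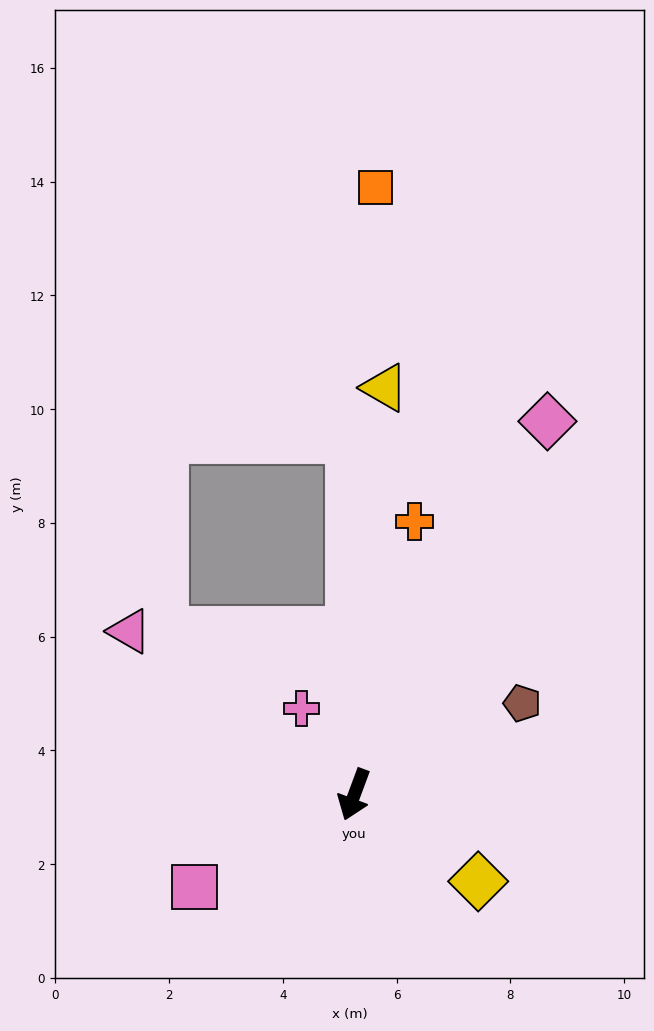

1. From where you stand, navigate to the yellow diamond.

turn left 75°, forward 2.7 m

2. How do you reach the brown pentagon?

turn left 139°, forward 3.4 m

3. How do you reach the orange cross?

turn right 172°, forward 4.9 m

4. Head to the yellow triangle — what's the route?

turn right 164°, forward 7.2 m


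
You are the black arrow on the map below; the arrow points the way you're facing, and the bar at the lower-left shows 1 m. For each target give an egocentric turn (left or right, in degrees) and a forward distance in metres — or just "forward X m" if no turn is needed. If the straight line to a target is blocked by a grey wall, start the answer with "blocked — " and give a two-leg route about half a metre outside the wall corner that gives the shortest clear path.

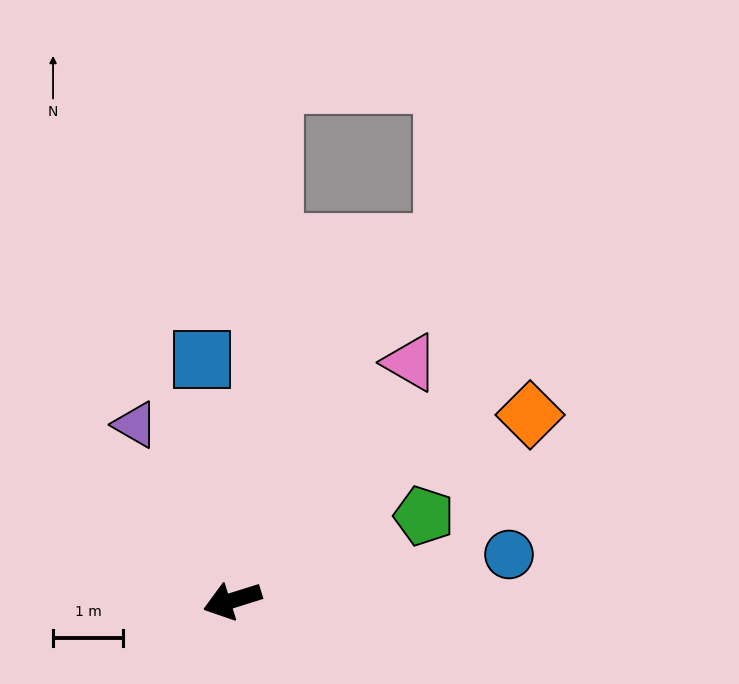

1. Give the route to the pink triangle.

turn right 144°, forward 4.2 m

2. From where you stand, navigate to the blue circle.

turn left 172°, forward 4.0 m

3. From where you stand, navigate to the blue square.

turn right 100°, forward 3.5 m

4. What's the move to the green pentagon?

turn right 174°, forward 3.0 m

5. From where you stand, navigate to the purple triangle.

turn right 78°, forward 2.9 m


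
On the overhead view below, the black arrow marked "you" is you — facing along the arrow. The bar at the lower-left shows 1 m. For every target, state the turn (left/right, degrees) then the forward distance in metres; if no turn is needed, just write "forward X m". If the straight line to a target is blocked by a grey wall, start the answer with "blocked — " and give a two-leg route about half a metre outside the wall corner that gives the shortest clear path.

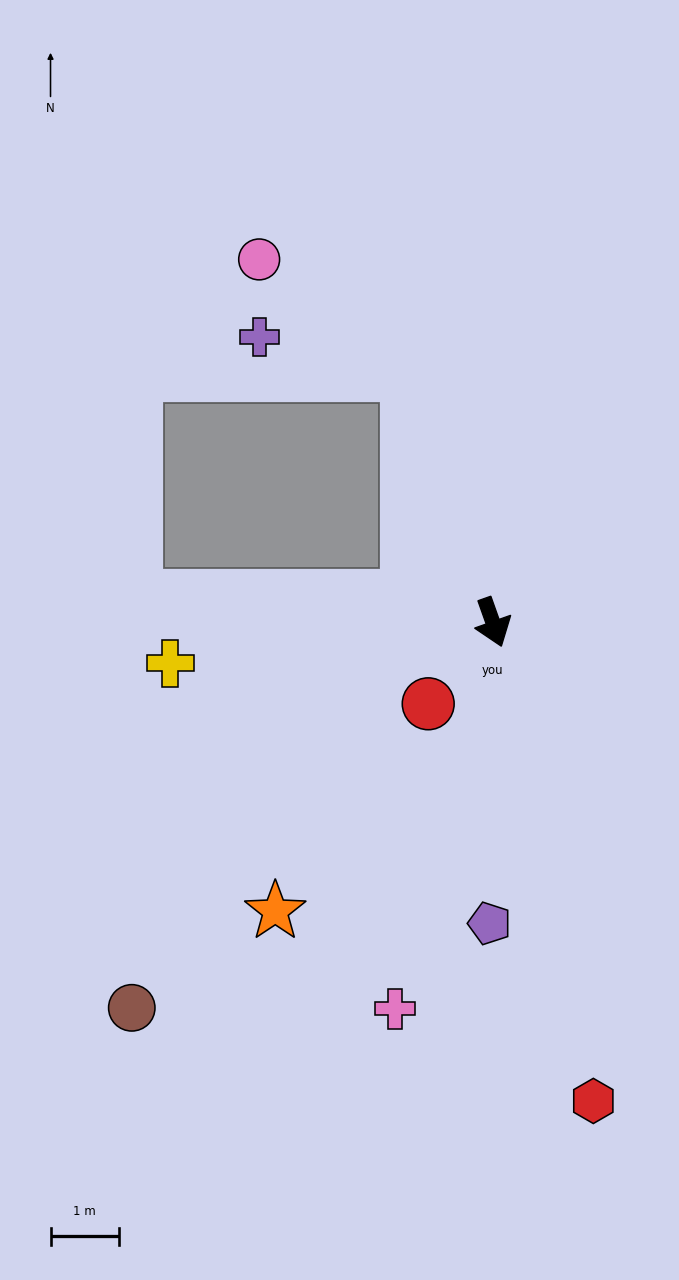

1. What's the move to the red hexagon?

turn right 8°, forward 7.1 m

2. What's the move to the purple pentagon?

turn right 20°, forward 4.4 m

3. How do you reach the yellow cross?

turn right 102°, forward 4.7 m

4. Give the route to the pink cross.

turn right 34°, forward 5.8 m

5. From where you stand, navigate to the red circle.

turn right 58°, forward 1.5 m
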